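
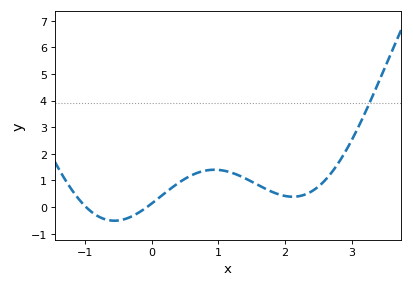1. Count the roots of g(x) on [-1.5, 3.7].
2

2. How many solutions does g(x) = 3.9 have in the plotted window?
1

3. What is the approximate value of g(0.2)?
0.532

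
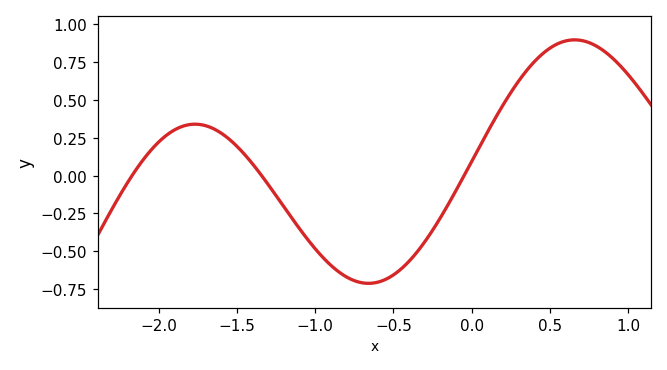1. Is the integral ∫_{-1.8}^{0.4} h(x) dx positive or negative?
negative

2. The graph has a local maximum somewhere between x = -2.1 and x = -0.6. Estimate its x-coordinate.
-1.77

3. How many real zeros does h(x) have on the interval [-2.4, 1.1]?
3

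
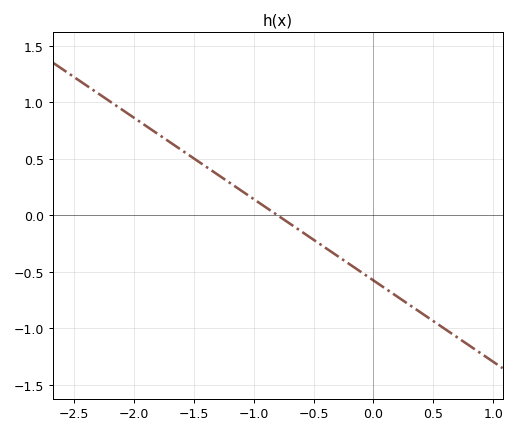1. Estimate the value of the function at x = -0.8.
0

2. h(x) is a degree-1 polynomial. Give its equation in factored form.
y = -0.72(x + 0.8)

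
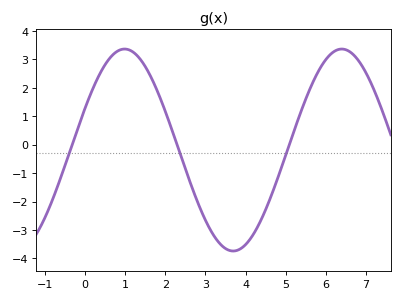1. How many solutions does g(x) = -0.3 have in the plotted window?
3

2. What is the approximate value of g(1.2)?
3.25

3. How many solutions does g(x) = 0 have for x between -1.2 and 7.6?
3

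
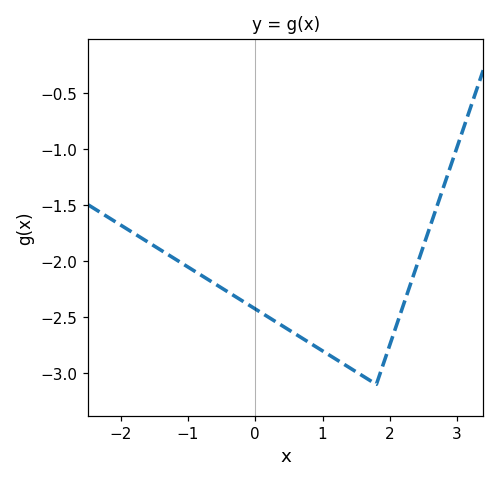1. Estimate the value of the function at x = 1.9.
-2.9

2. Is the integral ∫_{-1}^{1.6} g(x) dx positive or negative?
negative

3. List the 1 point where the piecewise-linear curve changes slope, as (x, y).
(1.8, -3.1)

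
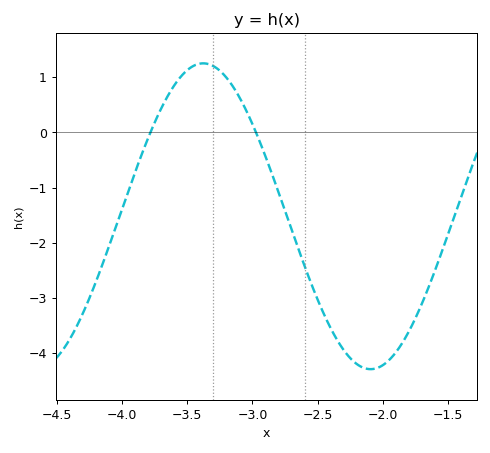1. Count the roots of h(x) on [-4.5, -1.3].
2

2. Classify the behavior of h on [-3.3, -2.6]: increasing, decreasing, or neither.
decreasing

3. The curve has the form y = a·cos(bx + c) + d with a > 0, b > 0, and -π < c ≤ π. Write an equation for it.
y = 2.77cos(2.5x + 2) - 1.52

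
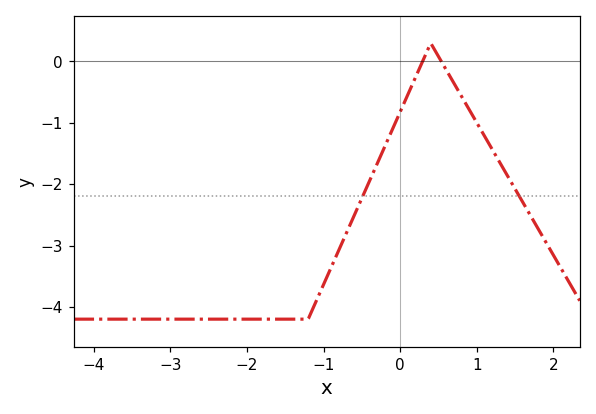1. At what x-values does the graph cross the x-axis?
0.293, 0.539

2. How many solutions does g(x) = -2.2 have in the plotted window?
2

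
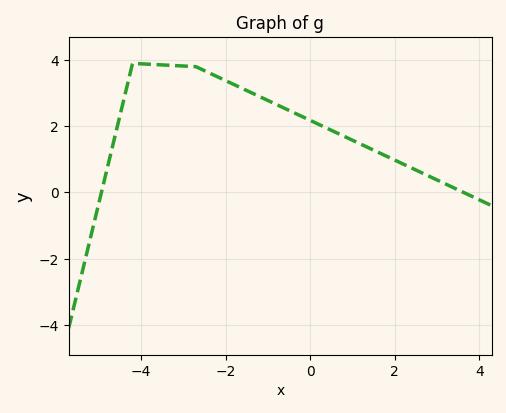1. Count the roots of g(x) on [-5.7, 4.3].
2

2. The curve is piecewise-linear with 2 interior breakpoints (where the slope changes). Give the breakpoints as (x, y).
(-4.2, 3.9); (-2.7, 3.8)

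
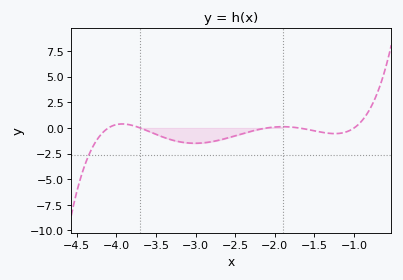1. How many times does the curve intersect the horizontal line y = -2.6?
1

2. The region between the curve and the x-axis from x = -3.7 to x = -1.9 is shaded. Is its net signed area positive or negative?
negative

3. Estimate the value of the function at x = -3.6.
-0.308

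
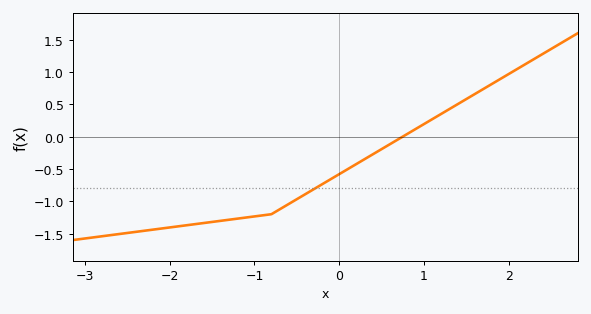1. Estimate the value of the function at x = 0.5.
-0.192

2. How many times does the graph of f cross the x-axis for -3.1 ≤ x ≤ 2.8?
1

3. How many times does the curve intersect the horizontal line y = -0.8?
1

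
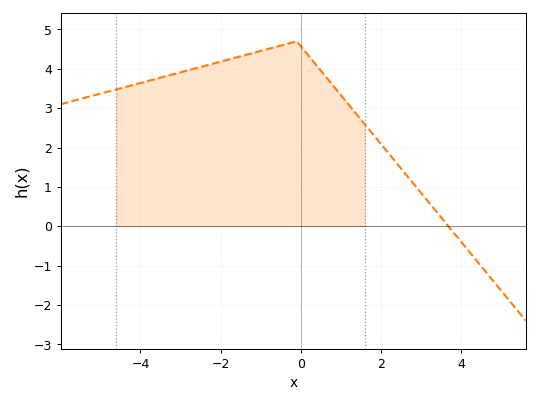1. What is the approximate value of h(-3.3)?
3.83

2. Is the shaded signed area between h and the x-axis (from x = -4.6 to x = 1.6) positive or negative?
positive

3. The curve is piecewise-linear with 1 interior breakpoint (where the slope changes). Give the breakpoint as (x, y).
(-0.1, 4.7)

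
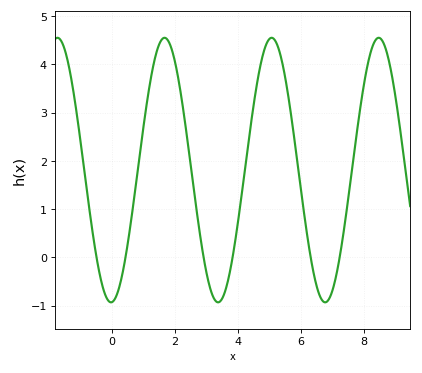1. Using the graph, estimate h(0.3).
-0.4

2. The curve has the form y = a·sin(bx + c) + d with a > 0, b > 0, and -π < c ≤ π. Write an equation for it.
y = 2.74sin(1.9x - 1.5) + 1.81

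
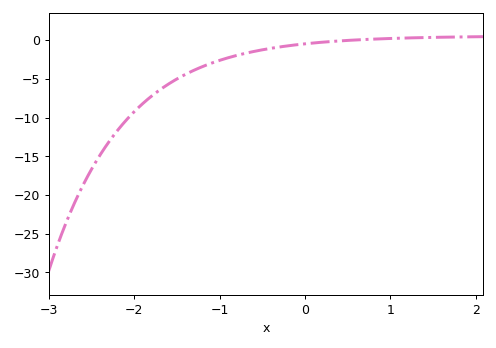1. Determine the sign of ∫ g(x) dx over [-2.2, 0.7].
negative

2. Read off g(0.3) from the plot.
0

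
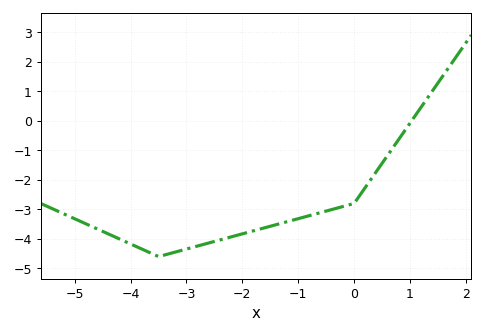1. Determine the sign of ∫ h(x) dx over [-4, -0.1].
negative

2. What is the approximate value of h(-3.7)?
-4.4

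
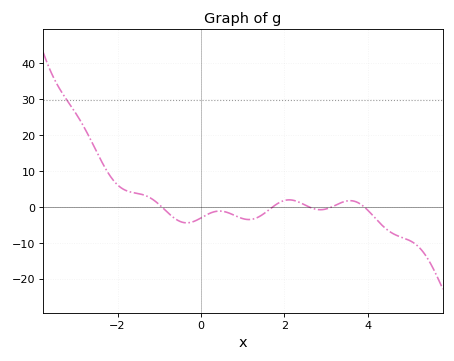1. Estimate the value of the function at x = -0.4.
-4.41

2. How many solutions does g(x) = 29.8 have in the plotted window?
1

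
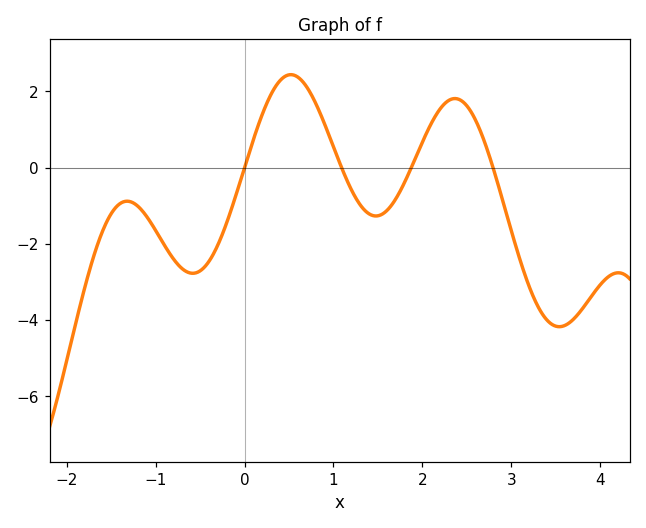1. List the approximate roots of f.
0, 1.1, 1.9, 2.8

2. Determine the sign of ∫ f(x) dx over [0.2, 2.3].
positive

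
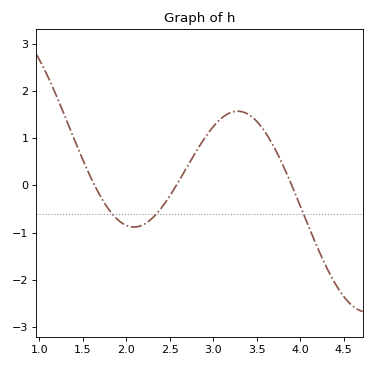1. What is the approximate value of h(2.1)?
-0.9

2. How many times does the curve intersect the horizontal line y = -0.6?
3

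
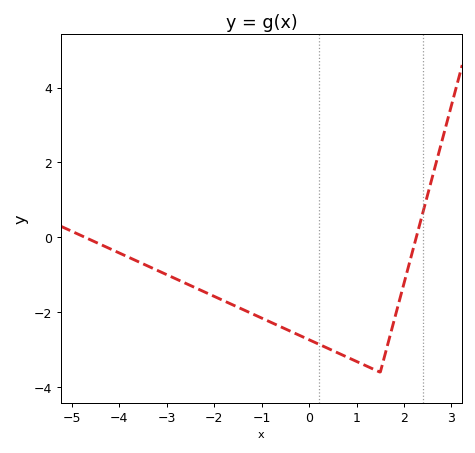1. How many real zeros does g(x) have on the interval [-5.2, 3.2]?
2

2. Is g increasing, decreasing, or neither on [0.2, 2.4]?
neither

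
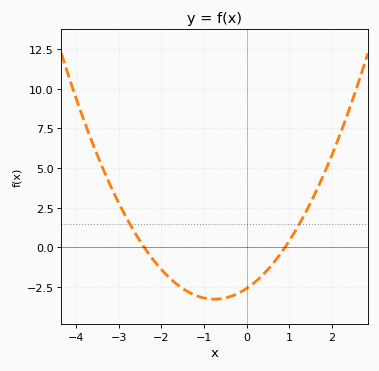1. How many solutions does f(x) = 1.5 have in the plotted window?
2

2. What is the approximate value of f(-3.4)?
5.2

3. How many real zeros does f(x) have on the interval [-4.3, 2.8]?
2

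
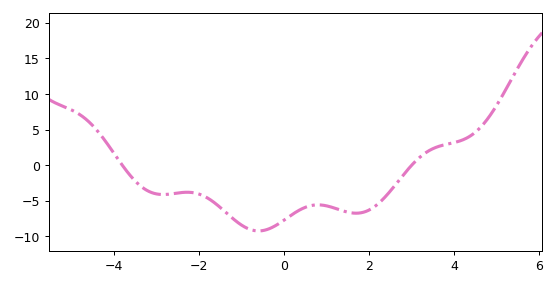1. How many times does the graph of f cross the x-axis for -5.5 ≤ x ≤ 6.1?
2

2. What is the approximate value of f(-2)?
-4.06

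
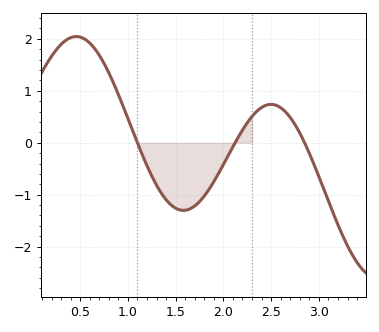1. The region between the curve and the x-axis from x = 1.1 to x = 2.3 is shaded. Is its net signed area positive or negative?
negative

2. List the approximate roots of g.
1.1, 2.1, 2.85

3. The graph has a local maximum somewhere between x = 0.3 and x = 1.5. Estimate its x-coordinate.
0.45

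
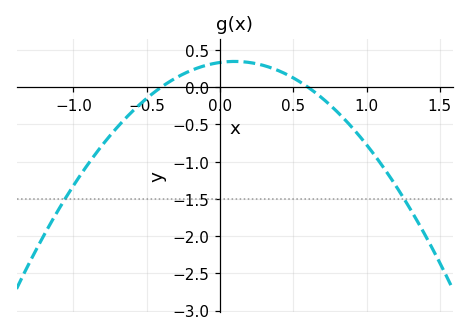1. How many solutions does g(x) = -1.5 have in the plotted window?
2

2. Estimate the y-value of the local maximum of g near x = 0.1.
0.345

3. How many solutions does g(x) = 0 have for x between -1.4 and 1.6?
2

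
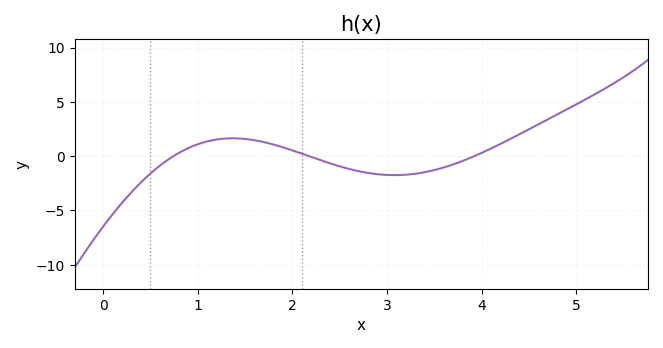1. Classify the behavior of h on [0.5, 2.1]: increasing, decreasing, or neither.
neither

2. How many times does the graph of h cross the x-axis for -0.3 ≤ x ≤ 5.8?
3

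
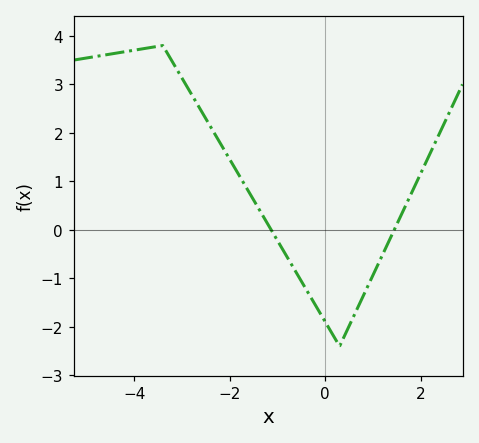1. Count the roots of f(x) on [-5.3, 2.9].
2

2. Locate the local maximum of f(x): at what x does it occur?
-3.4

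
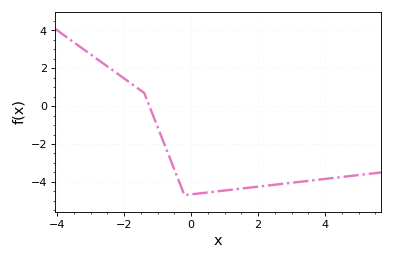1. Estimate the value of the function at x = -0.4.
-3.8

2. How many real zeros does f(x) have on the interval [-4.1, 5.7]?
1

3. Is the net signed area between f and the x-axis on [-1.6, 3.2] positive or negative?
negative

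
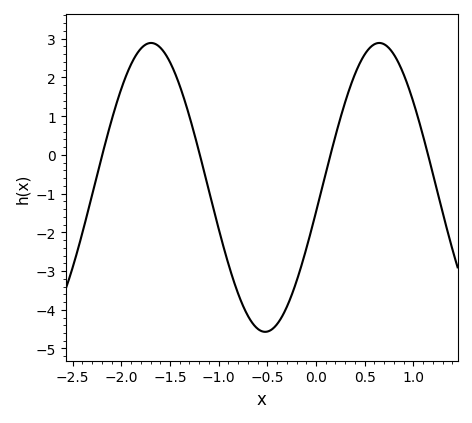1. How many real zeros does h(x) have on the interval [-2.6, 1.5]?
4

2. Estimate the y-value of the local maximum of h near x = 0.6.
2.9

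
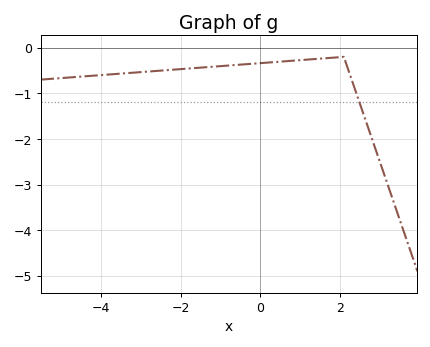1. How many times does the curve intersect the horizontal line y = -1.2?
1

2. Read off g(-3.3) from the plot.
-0.6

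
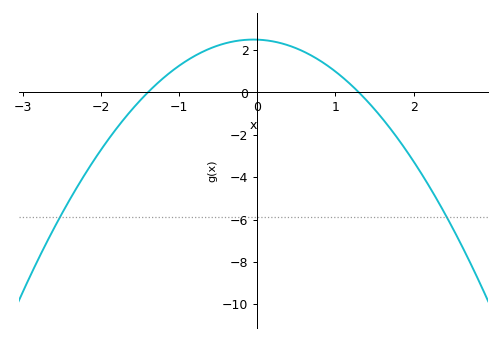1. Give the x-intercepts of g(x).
-1.4, 1.3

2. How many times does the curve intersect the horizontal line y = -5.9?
2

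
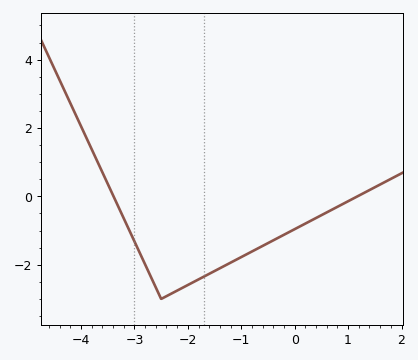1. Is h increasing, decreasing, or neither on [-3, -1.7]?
neither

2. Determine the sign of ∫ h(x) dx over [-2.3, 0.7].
negative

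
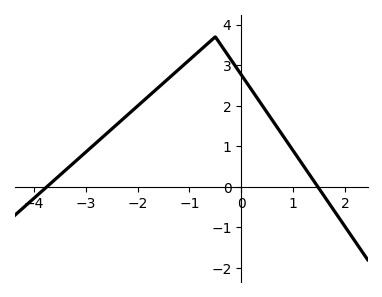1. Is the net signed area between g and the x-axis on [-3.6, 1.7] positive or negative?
positive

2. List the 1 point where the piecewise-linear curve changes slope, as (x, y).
(-0.5, 3.7)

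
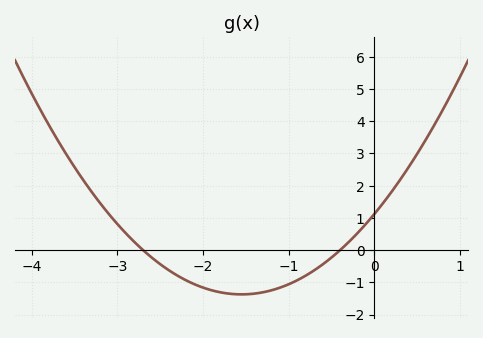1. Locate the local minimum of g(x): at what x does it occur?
-1.5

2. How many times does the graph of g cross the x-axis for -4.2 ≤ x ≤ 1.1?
2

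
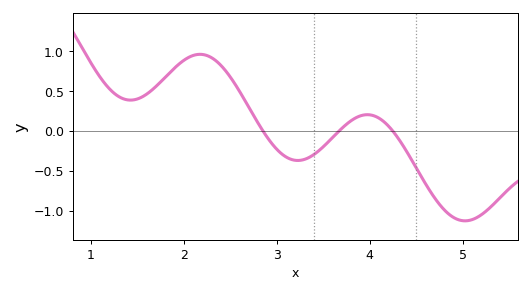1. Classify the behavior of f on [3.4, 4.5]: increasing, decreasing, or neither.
neither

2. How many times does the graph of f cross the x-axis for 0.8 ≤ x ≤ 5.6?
3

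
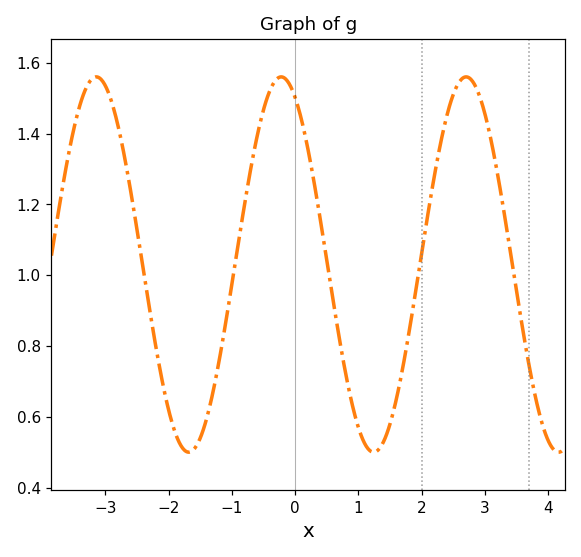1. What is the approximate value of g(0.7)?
0.82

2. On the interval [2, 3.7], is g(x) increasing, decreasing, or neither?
neither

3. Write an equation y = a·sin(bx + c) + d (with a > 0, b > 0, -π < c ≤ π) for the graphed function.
y = 0.53sin(2.1x + 2) + 1.03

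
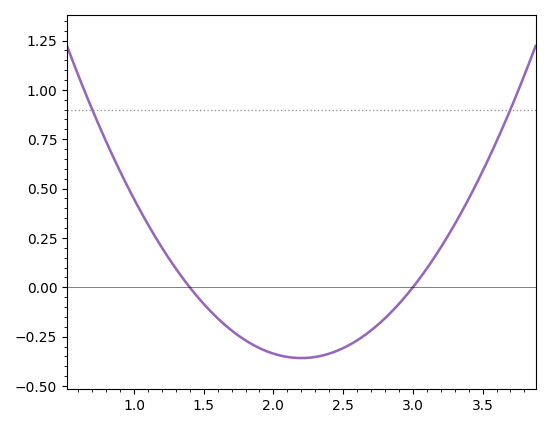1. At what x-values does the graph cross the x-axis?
1.4, 3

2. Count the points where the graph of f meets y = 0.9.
2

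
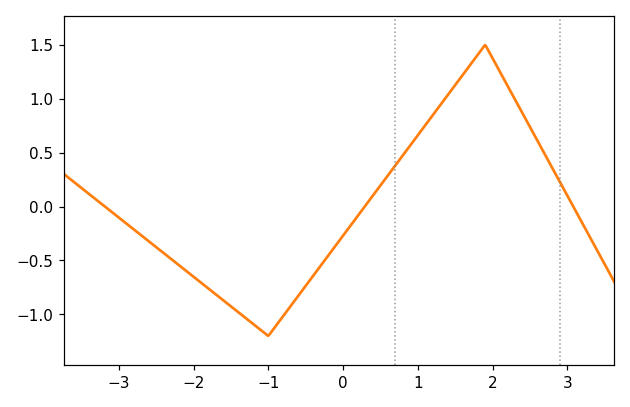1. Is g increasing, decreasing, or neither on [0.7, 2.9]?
neither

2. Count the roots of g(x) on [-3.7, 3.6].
3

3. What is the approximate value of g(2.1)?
1.25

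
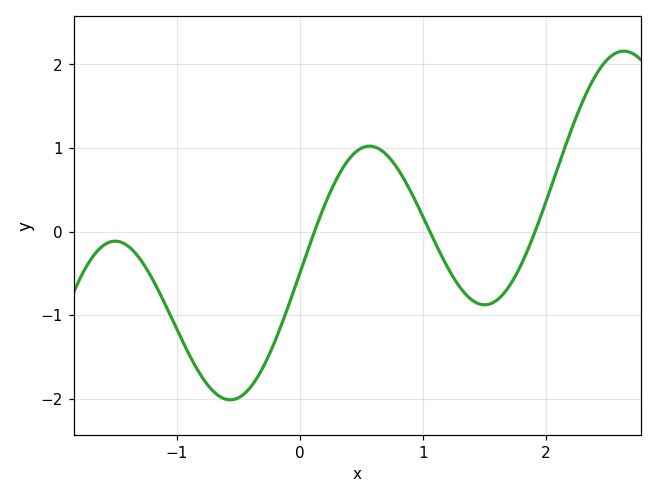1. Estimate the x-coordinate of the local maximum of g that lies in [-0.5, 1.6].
0.565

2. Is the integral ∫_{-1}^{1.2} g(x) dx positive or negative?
negative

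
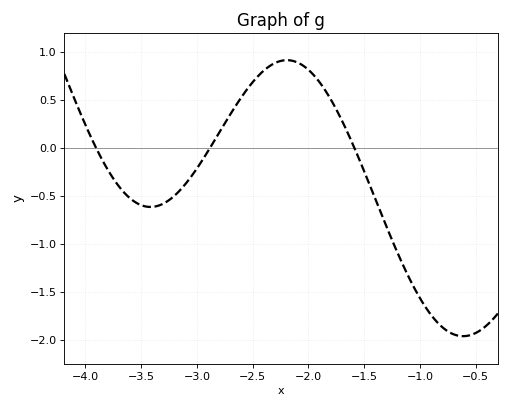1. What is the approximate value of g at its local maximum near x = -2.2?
0.911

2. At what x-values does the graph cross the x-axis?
-3.91, -2.88, -1.59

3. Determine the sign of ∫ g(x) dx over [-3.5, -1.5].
positive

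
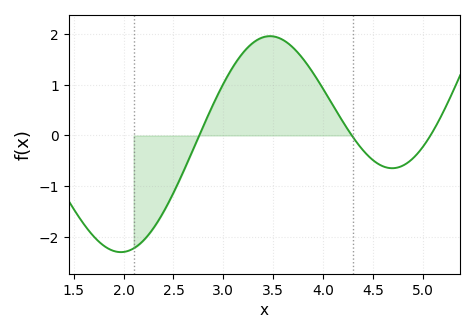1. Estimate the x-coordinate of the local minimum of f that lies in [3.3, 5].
4.69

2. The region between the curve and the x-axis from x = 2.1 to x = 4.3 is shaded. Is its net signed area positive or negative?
positive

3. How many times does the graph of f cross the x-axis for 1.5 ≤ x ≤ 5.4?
3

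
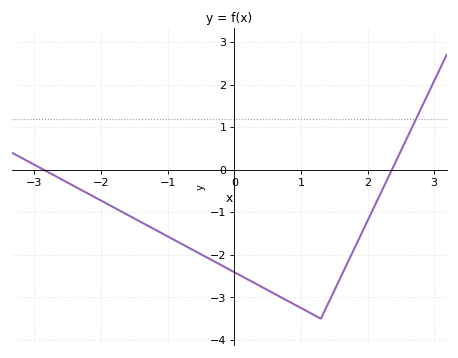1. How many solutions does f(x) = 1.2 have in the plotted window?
1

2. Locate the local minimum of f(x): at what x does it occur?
1.3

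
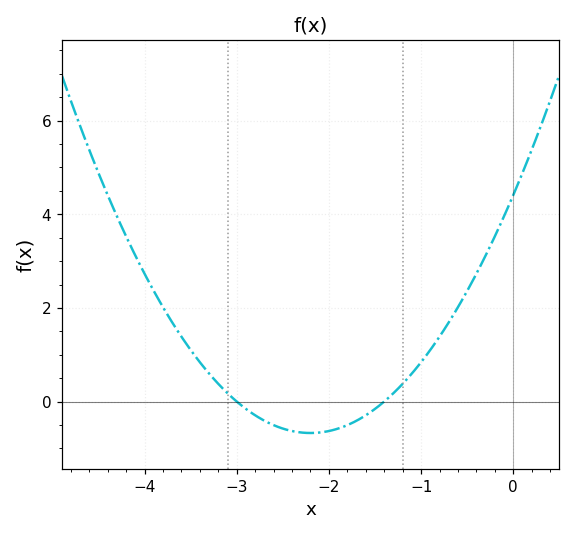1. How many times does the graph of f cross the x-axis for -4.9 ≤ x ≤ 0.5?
2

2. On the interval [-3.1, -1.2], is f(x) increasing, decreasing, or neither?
neither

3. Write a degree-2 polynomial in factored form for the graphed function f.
y = 1.05(x + 3)(x + 1.4)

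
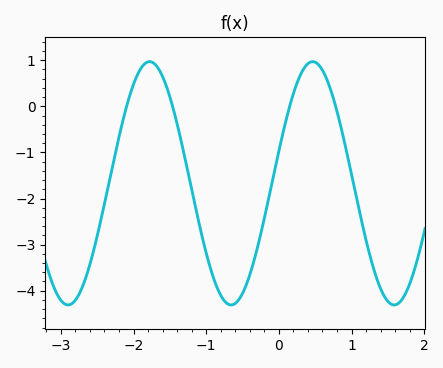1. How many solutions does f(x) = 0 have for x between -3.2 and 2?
4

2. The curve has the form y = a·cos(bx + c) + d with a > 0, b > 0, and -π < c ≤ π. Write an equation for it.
y = 2.64cos(2.8x - 1.3) - 1.67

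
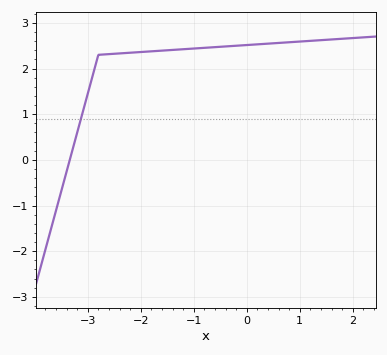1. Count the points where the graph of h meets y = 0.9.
1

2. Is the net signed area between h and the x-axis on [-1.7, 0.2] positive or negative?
positive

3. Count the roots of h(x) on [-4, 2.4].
1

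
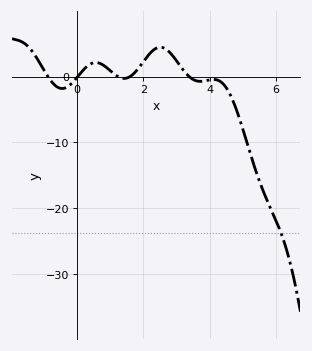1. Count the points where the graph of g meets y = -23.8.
1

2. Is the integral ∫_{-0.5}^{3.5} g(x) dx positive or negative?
positive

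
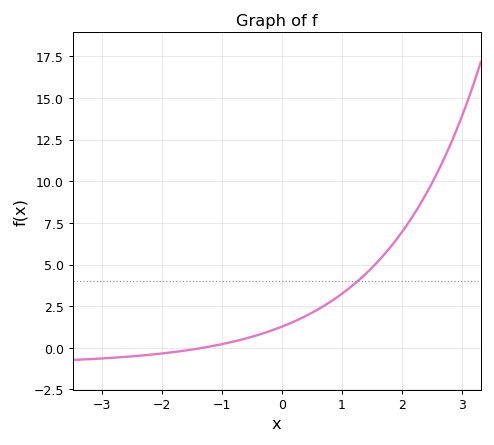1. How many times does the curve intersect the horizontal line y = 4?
1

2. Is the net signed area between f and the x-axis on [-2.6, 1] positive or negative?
positive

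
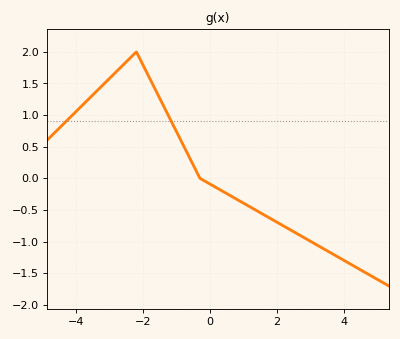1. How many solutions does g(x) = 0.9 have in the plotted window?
2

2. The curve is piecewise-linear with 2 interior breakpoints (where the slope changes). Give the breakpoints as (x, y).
(-2.2, 2); (-0.3, 0)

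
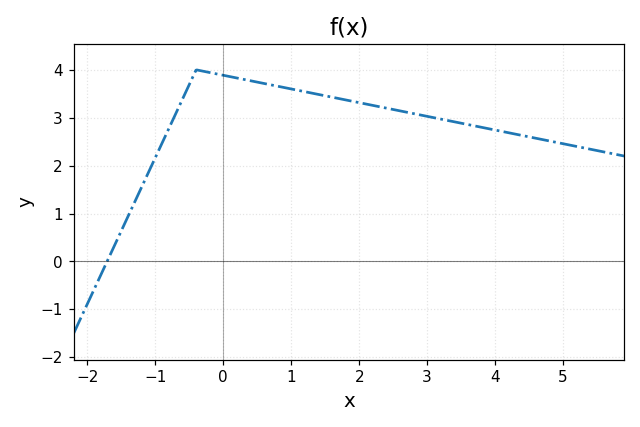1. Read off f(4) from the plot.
2.74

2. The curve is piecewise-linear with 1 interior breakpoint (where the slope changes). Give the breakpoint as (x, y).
(-0.4, 4)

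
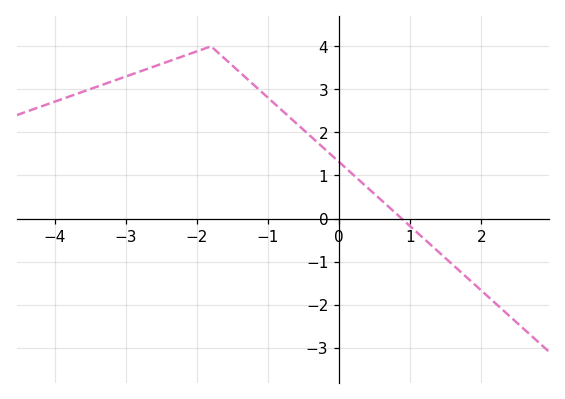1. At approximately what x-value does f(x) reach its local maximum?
-1.8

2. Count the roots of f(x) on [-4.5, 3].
1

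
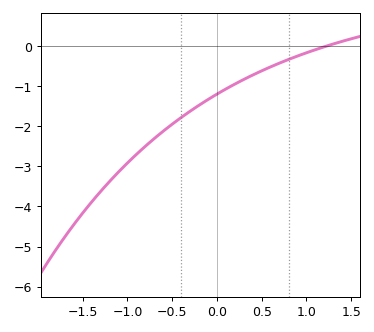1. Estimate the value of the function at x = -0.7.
-2.31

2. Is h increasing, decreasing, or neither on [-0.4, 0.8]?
increasing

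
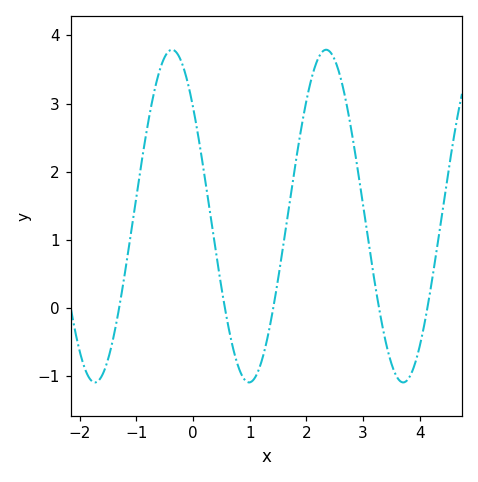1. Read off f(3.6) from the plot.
-1.02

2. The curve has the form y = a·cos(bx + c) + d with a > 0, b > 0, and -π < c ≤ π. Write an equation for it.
y = 2.44cos(2.31x + 0.862) + 1.35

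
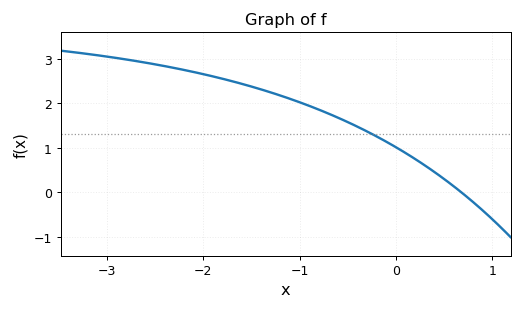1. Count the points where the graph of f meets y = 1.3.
1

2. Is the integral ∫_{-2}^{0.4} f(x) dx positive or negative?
positive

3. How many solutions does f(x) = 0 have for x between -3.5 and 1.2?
1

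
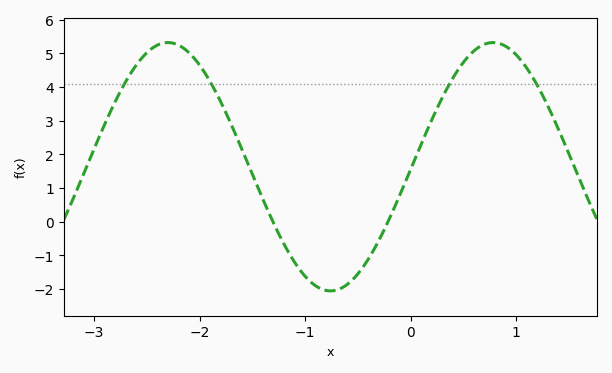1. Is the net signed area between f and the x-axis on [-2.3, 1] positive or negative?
positive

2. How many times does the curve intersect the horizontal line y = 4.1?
4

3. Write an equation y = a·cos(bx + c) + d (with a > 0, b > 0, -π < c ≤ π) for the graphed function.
y = 3.69cos(2x - 1.6) + 1.63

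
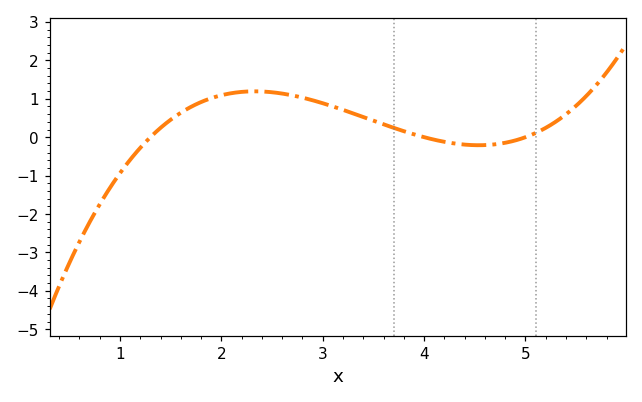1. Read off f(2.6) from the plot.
1.1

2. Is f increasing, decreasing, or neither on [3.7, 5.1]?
neither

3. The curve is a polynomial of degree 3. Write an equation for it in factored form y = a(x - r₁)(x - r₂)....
y = 0.26(x - 1.3)(x - 4)(x - 5)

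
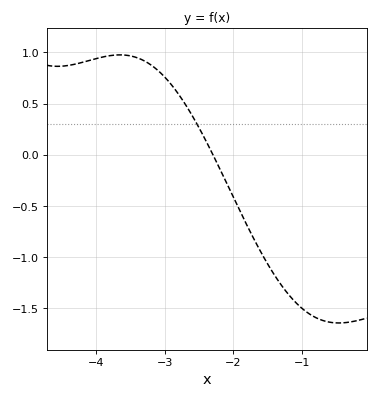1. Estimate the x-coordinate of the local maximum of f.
-3.65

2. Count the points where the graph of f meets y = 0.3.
1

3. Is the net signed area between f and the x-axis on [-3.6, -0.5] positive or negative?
negative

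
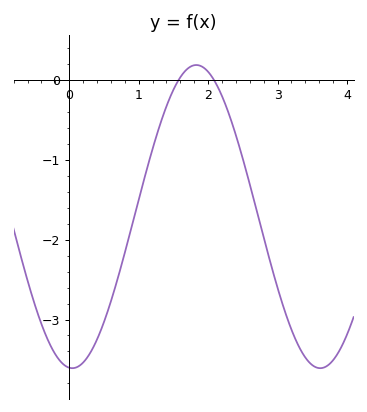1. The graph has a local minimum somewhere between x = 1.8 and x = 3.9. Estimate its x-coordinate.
3.6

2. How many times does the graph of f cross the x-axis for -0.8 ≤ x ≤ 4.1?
2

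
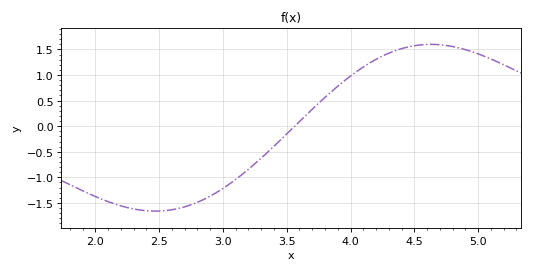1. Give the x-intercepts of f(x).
3.56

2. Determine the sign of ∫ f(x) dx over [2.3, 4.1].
negative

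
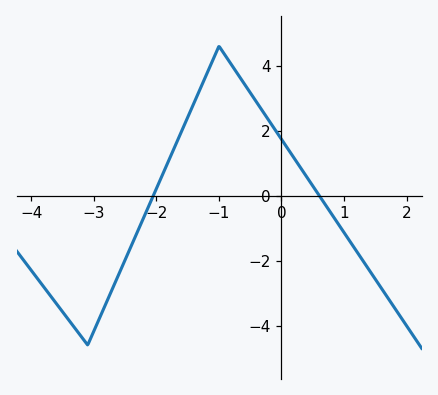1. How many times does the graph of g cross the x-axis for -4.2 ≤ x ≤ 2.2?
2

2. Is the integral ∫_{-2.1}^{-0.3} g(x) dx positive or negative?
positive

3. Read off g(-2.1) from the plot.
-0.219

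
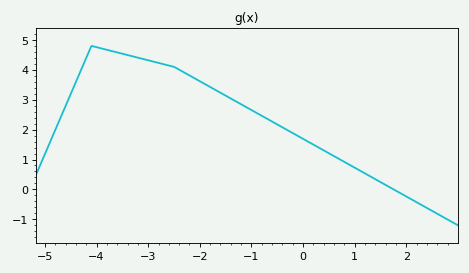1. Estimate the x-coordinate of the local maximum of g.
-4.2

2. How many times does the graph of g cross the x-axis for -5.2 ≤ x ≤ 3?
1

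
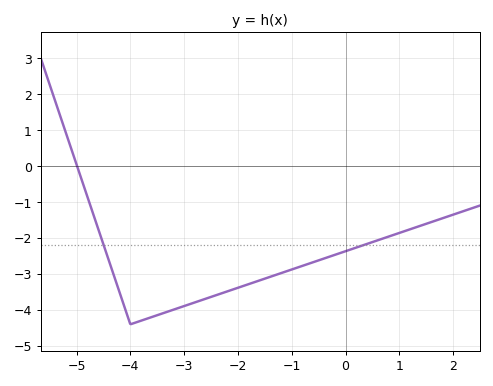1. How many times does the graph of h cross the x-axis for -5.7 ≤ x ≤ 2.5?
1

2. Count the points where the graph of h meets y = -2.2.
2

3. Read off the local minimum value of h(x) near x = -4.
-4.4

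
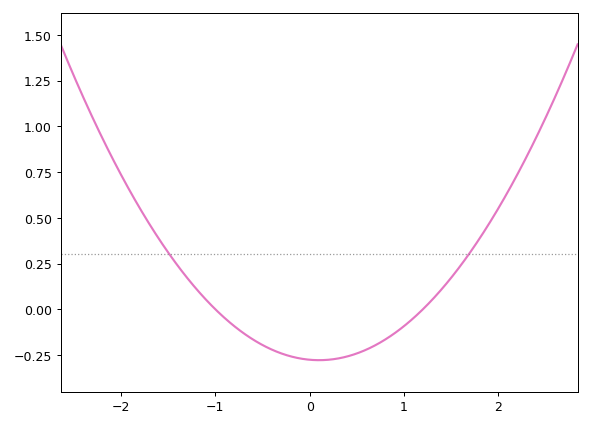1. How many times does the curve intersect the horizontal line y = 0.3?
2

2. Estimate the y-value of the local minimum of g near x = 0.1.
-0.278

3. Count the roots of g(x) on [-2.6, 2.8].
2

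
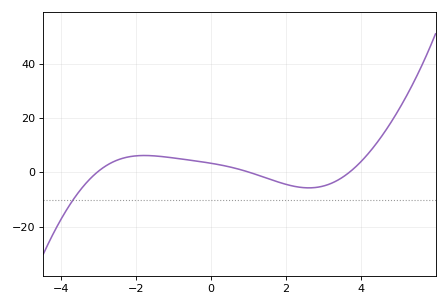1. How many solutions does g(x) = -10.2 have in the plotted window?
1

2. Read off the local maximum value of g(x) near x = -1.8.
6.14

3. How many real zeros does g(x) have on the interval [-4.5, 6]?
3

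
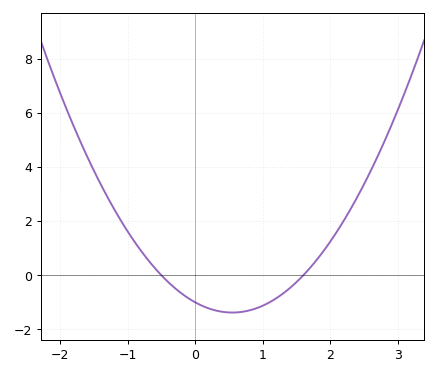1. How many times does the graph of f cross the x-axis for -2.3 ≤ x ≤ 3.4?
2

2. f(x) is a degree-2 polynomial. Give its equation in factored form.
y = 1.25(x + 0.5)(x - 1.6)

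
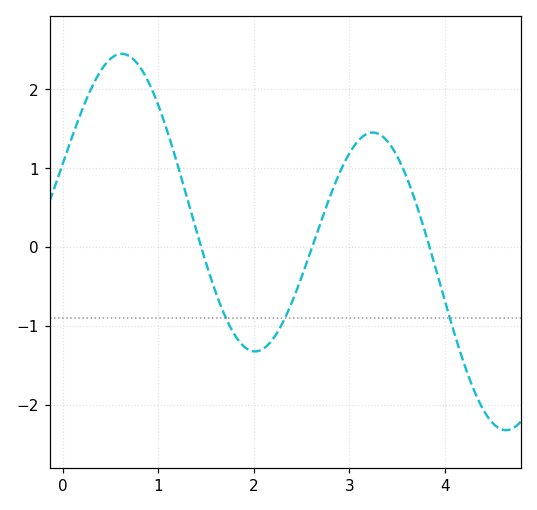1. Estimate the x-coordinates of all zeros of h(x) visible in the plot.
1.45, 2.61, 3.84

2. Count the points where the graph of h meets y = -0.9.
3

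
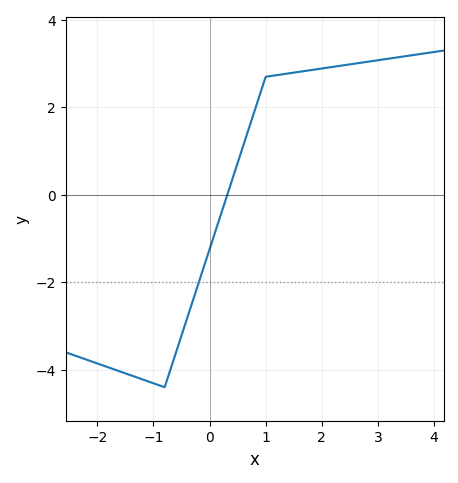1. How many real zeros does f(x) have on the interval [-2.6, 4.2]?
1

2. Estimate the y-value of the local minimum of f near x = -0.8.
-4.4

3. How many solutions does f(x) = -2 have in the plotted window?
1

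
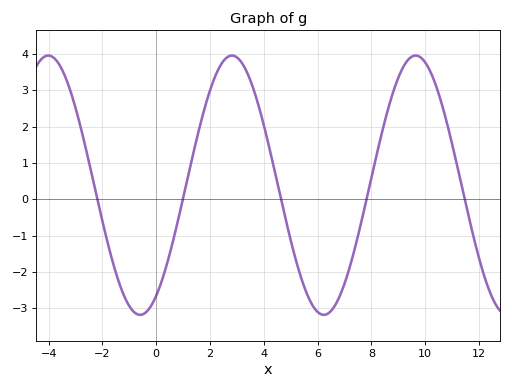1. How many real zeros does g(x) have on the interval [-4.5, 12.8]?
5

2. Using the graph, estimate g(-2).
-0.597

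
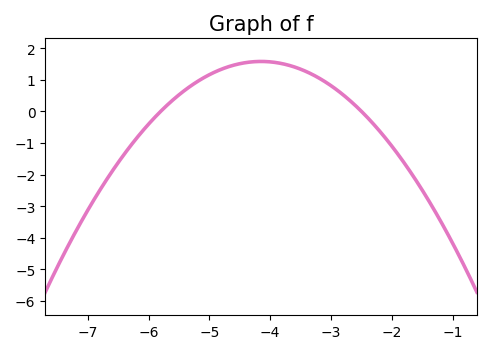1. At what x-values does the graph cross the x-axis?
-5.8, -2.5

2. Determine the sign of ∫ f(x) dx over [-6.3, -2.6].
positive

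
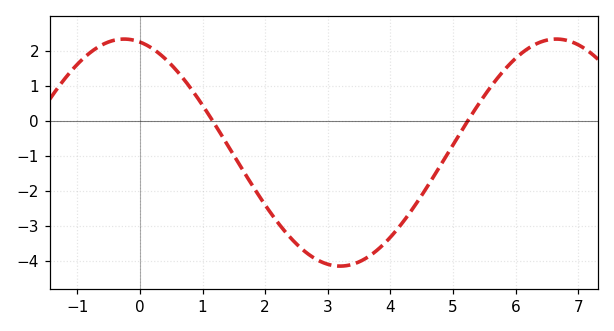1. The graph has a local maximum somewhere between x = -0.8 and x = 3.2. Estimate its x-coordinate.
-0.255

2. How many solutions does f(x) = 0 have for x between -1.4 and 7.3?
2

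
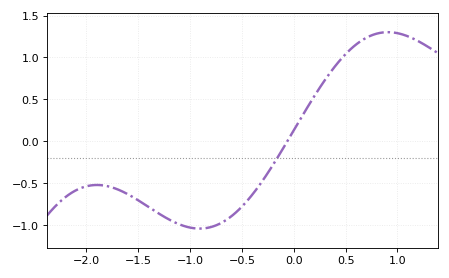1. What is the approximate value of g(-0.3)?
-0.45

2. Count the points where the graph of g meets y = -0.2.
1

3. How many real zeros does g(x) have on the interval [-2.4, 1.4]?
1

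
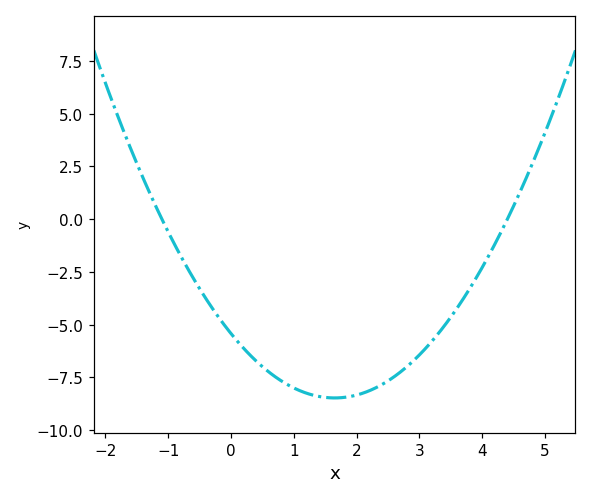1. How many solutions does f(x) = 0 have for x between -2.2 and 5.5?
2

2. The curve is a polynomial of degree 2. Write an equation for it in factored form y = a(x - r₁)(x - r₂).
y = 1.12(x + 1.1)(x - 4.4)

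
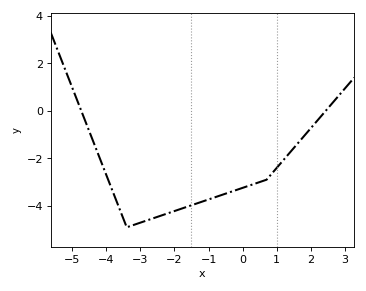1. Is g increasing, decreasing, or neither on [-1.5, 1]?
increasing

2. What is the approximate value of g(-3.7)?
-3.8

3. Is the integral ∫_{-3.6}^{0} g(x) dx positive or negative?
negative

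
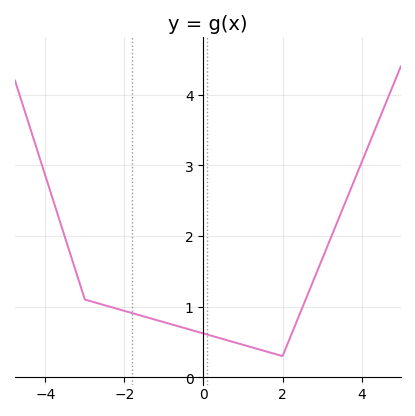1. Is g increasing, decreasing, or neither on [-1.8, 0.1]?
decreasing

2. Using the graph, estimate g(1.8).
0.3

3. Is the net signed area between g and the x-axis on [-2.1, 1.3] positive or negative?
positive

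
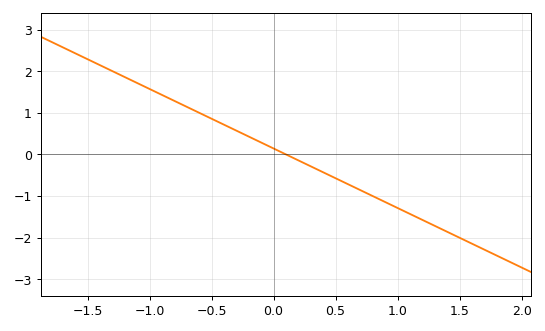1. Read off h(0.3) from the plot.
-0.286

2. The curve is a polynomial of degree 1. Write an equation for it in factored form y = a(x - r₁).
y = -1.43(x - 0.1)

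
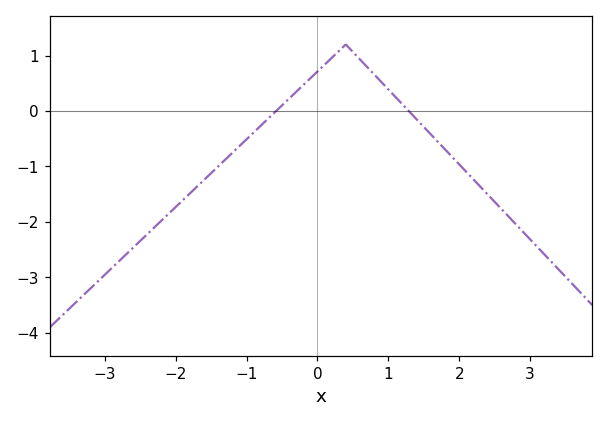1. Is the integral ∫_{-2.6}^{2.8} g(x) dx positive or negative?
negative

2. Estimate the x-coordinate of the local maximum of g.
0.4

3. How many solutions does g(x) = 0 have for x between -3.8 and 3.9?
2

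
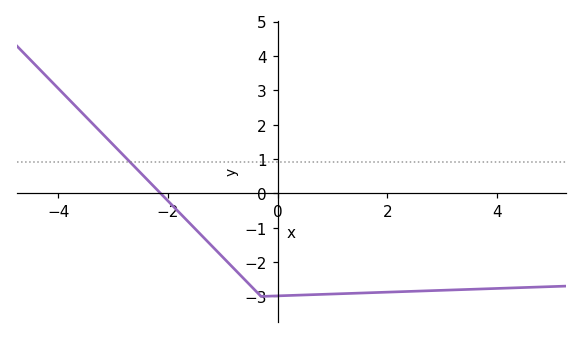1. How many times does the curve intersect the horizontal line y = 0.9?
1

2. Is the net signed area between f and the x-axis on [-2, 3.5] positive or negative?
negative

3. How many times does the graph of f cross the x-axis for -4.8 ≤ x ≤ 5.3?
1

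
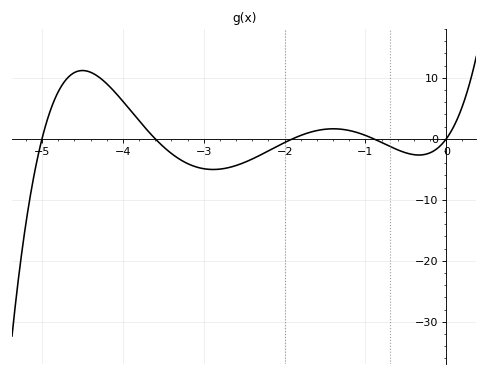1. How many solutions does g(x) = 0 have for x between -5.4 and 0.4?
5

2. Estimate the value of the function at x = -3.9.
4.56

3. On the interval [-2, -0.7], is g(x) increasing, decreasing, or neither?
neither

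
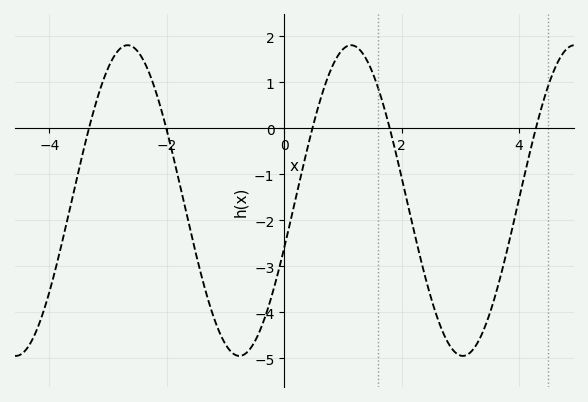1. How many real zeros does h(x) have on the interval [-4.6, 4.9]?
5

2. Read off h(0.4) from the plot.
-0.414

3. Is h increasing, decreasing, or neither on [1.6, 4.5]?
neither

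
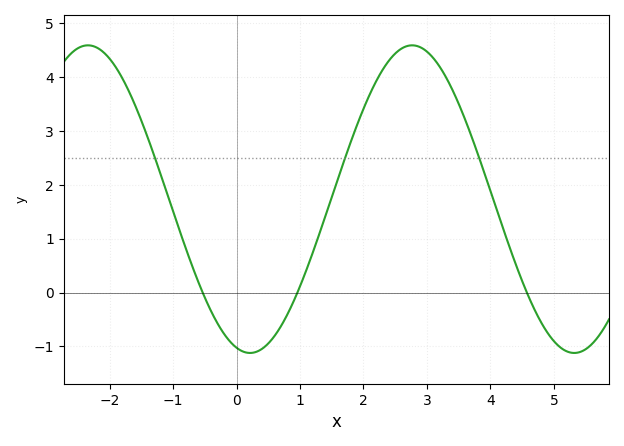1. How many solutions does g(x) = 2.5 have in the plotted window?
3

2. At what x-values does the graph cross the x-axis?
-0.534, 0.959, 4.57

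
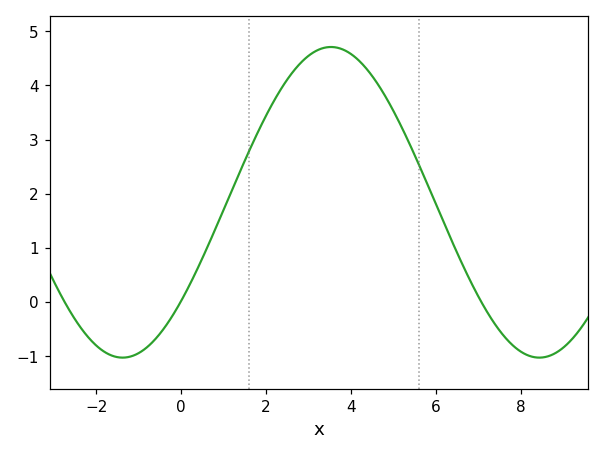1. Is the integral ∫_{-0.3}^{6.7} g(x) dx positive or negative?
positive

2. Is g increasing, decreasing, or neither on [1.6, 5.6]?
neither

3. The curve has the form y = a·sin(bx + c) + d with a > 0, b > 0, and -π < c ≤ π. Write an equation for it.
y = 2.87sin(0.64x - 0.69) + 1.84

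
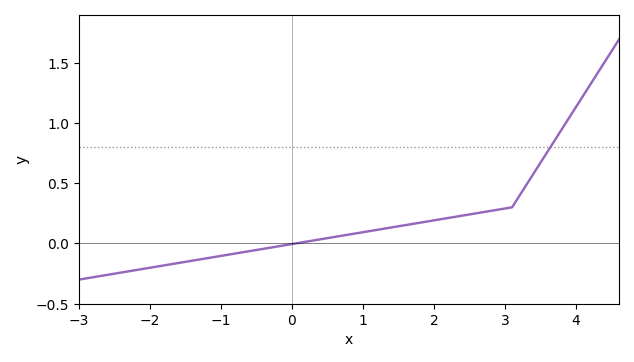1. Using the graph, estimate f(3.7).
0.855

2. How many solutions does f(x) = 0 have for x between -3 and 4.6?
1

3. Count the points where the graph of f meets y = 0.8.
1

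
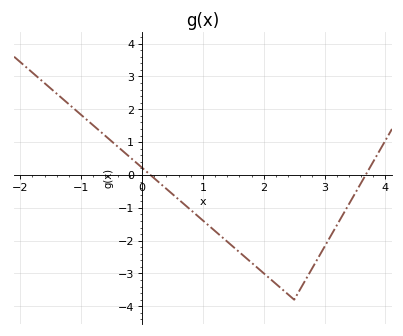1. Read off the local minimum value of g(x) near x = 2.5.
-3.8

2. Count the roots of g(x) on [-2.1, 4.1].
2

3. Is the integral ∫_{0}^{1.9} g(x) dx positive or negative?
negative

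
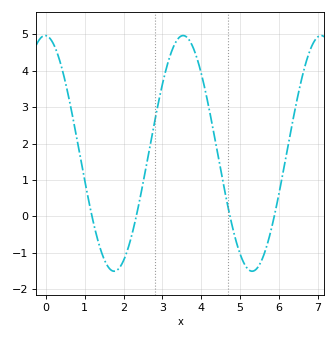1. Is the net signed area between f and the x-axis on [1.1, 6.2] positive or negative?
positive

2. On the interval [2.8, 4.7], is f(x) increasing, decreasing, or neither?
neither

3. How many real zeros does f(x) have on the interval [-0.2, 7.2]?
4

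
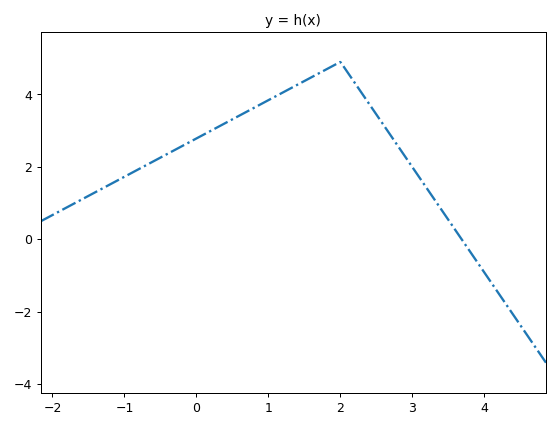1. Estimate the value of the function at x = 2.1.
4.6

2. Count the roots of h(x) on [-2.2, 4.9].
1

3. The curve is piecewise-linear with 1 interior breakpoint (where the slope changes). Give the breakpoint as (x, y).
(2, 4.9)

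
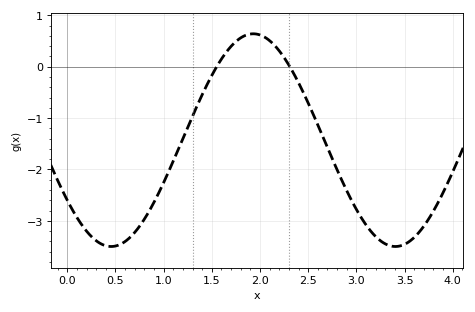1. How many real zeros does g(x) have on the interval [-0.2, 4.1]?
2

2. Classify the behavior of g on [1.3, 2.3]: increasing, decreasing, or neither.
neither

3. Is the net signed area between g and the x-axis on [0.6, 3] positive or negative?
negative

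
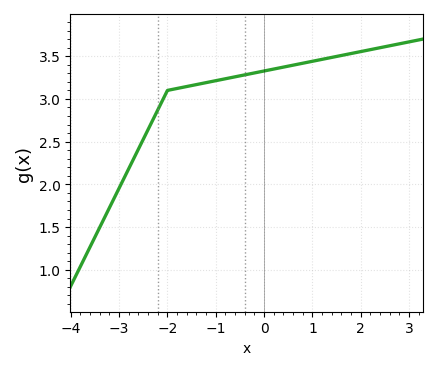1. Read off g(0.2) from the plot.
3.35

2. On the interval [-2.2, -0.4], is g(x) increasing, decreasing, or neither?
increasing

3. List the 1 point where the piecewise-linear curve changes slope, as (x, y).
(-2, 3.1)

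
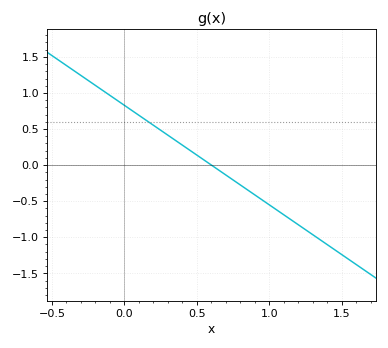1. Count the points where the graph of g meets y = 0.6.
1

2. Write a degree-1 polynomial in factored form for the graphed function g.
y = -1.38(x - 0.6)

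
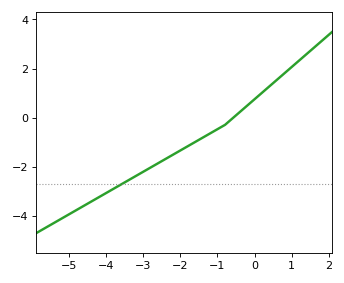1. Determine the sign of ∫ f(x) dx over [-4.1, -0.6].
negative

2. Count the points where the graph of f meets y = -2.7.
1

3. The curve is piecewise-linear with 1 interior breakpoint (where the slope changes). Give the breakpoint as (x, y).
(-0.8, -0.3)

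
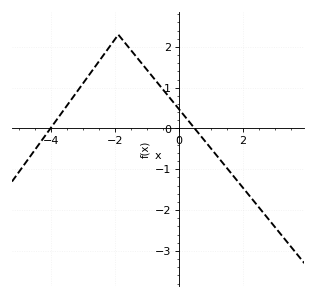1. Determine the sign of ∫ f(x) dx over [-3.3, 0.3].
positive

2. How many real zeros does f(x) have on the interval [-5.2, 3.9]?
2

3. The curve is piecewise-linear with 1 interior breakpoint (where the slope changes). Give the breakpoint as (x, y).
(-1.9, 2.3)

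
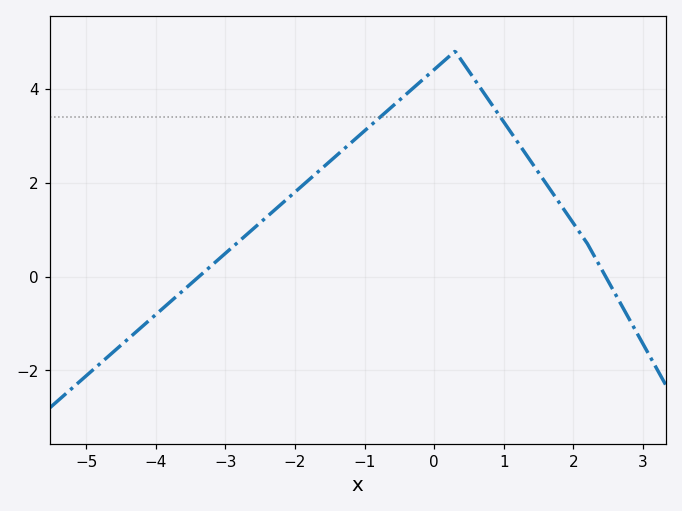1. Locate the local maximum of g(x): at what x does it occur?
0.4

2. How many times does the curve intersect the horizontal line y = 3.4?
2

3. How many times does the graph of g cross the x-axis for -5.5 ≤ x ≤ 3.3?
2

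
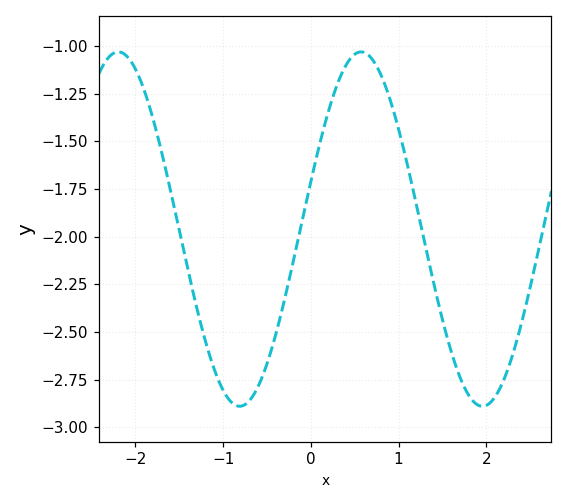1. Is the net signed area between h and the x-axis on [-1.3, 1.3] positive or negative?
negative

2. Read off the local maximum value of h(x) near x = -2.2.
-1.05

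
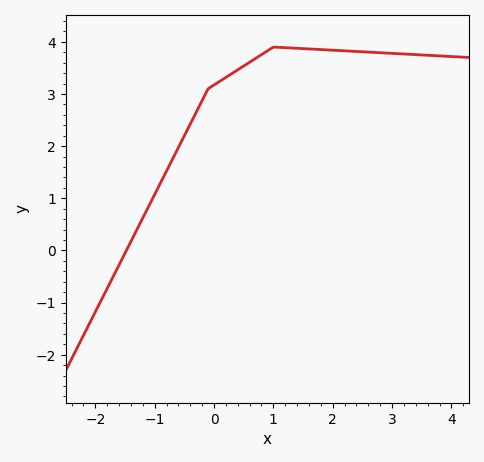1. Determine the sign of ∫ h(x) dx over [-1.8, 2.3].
positive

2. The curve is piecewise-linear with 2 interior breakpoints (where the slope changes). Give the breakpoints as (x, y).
(-0.1, 3.1); (1, 3.9)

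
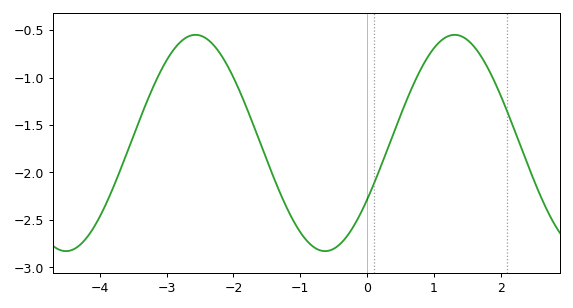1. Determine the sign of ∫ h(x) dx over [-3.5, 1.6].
negative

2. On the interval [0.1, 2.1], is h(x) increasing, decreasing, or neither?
neither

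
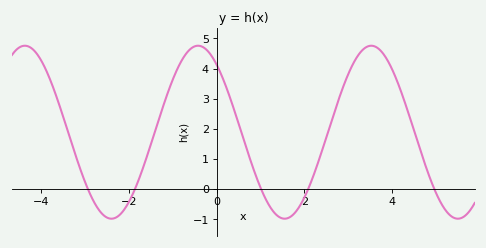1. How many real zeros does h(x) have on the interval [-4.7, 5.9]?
5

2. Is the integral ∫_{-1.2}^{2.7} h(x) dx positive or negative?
positive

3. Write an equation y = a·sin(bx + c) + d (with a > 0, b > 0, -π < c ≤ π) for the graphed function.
y = 2.87sin(1.59x + 2.25) + 1.89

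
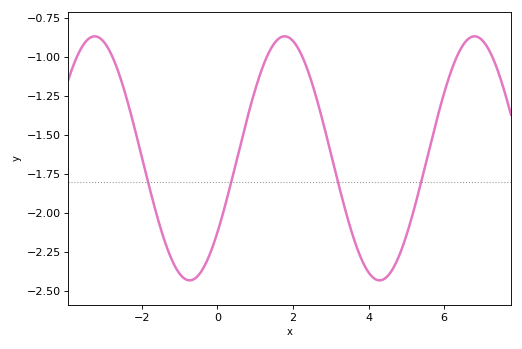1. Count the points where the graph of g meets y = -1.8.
4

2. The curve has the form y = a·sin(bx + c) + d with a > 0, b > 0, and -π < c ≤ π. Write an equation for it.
y = 0.78sin(1.25x - 0.652) - 1.65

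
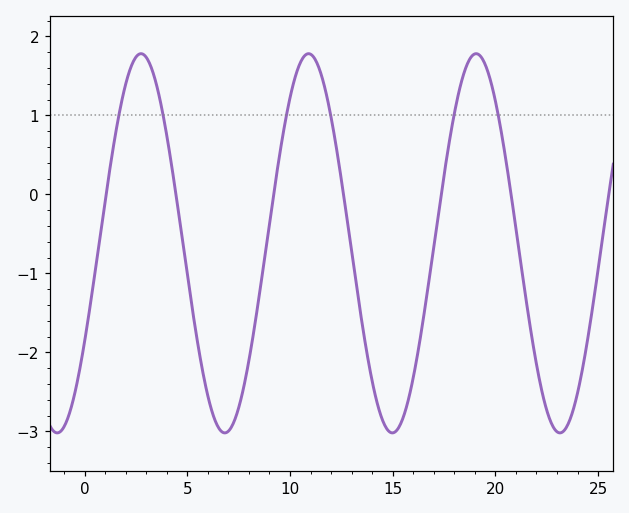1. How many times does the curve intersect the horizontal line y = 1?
6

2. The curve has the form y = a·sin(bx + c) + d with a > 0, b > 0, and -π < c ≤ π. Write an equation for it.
y = 2.4sin(0.77x - 0.542) - 0.62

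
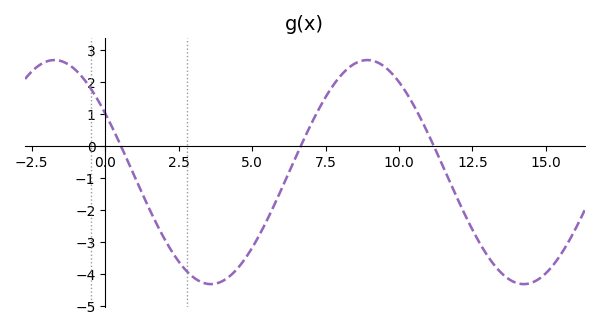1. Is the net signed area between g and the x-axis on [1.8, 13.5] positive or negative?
negative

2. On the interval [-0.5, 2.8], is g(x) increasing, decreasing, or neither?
decreasing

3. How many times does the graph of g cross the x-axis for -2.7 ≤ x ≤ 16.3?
3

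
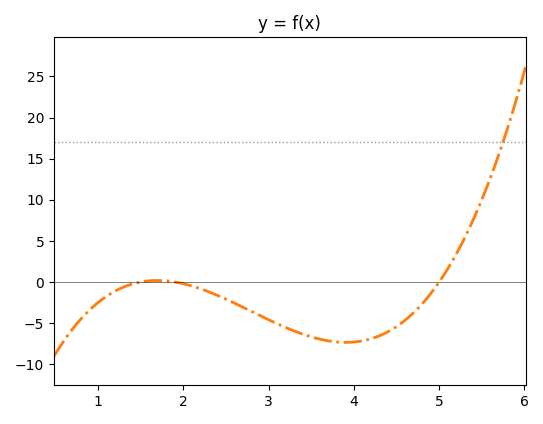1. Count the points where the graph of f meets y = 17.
1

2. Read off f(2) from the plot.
-0.209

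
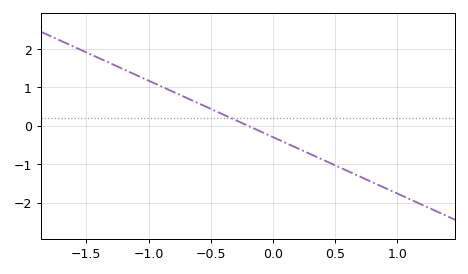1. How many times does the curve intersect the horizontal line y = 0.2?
1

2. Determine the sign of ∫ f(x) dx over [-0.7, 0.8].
negative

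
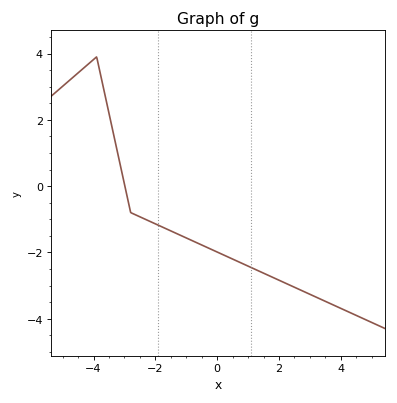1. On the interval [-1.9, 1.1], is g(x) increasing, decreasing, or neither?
decreasing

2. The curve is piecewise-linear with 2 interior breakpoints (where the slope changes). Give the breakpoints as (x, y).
(-3.9, 3.9); (-2.8, -0.8)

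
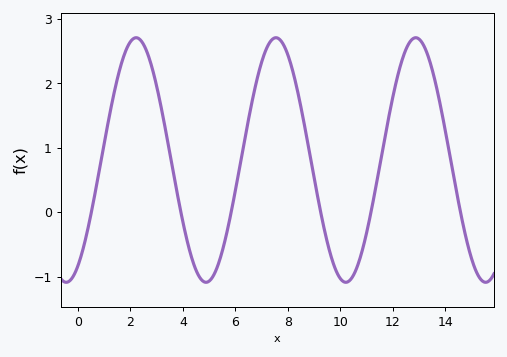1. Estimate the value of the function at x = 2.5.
2.61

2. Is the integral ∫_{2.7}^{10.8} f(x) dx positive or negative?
positive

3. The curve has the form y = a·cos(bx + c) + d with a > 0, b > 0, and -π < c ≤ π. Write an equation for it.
y = 1.9cos(1.18x - 2.62) + 0.81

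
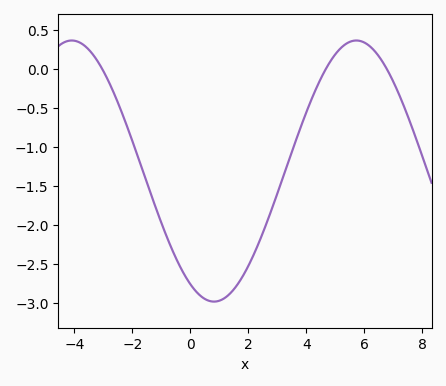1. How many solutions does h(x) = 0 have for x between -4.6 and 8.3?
3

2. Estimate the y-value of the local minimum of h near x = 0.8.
-2.98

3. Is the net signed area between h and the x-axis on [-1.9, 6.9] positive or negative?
negative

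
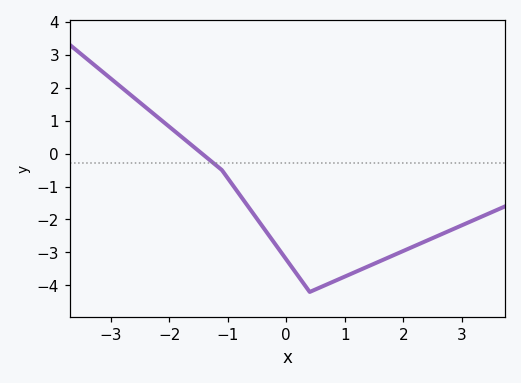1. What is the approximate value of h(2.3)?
-2.7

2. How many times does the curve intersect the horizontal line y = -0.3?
1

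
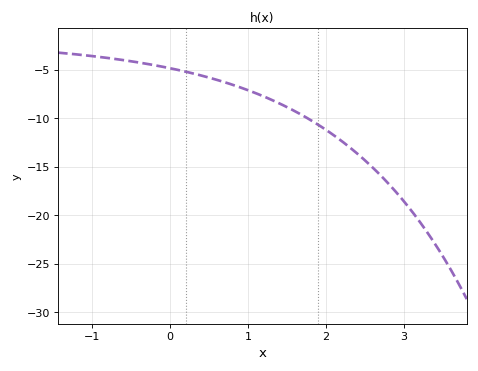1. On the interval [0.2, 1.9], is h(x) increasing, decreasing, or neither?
decreasing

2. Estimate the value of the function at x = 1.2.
-7.5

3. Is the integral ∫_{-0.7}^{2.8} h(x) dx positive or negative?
negative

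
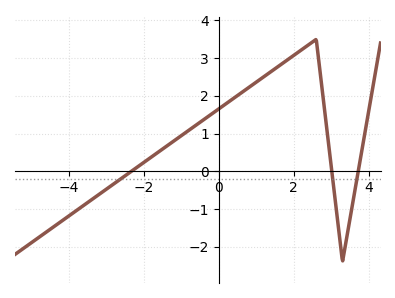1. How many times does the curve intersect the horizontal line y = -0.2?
3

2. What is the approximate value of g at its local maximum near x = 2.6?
3.5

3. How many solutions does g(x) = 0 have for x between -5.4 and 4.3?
3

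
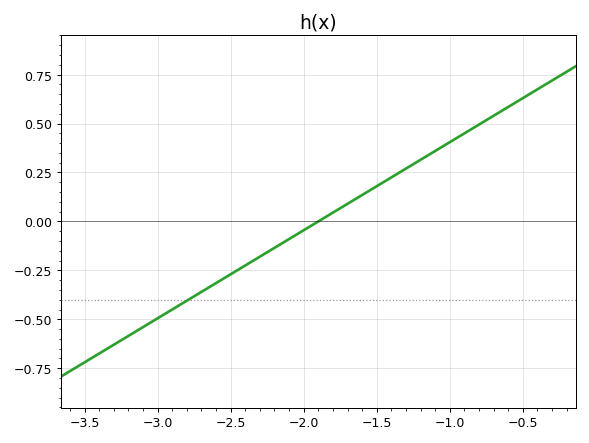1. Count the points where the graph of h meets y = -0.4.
1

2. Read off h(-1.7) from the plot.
0.09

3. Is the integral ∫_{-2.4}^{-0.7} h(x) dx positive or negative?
positive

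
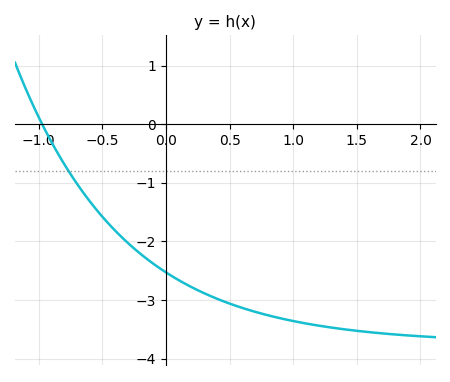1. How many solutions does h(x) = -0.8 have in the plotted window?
1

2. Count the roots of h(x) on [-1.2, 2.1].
1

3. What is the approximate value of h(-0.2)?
-2.2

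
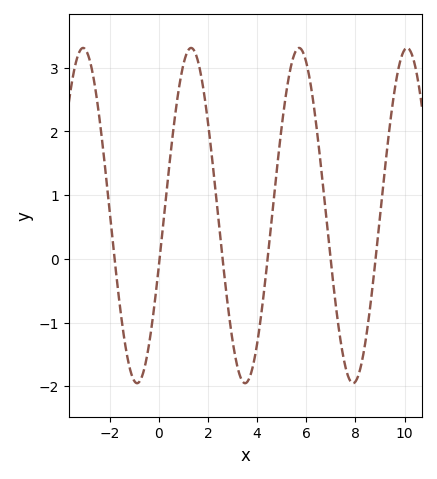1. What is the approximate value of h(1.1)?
3.2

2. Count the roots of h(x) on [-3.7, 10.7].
6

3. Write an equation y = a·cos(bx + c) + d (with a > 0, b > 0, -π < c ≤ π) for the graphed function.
y = 2.63cos(1.4x - 1.9) + 0.68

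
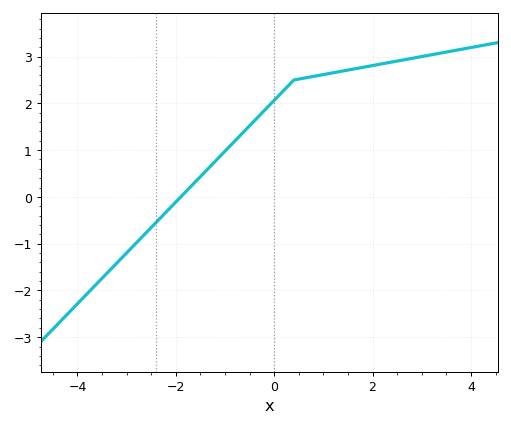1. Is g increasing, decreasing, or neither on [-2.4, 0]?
increasing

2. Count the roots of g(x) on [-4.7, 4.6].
1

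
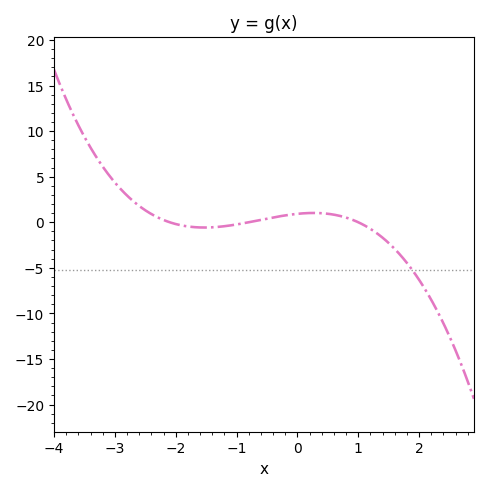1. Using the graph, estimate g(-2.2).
0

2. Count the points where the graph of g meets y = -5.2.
1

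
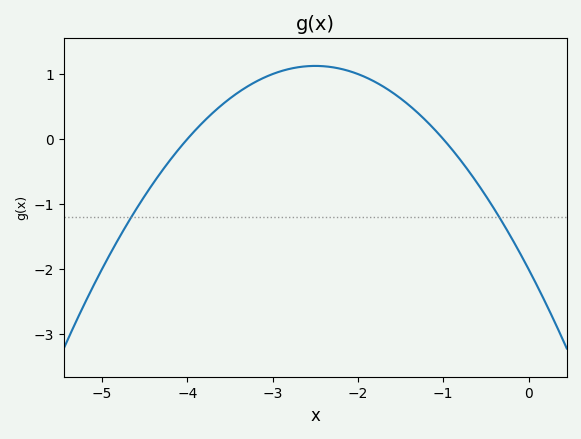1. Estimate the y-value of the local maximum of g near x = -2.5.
1.1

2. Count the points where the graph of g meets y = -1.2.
2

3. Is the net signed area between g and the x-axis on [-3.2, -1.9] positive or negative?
positive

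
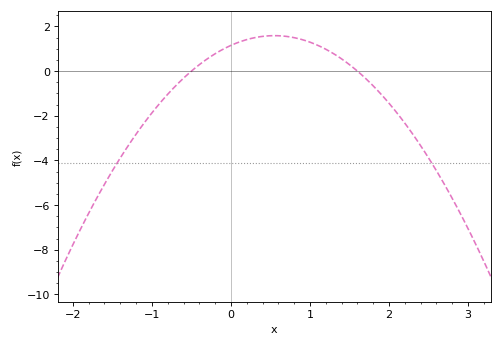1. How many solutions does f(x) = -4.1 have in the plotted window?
2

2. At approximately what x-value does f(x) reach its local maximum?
0.55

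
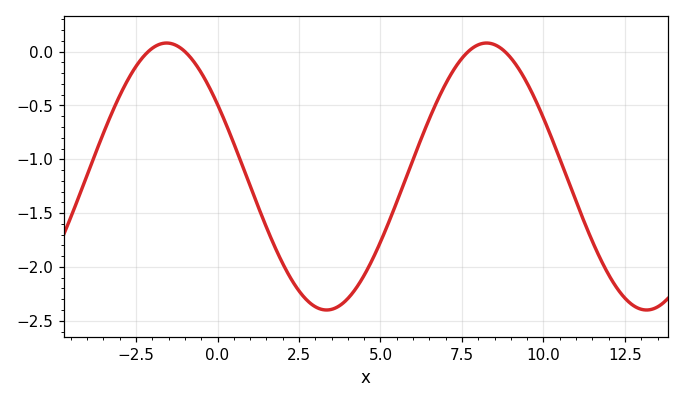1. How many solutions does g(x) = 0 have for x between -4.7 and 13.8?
4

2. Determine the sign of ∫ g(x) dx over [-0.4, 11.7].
negative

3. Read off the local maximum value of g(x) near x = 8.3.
0.1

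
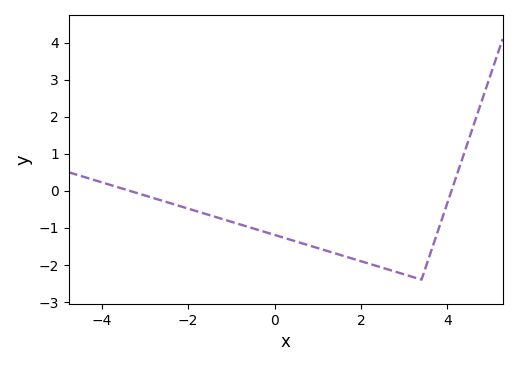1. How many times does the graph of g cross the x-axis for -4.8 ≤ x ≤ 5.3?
2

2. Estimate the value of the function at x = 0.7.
-1.4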